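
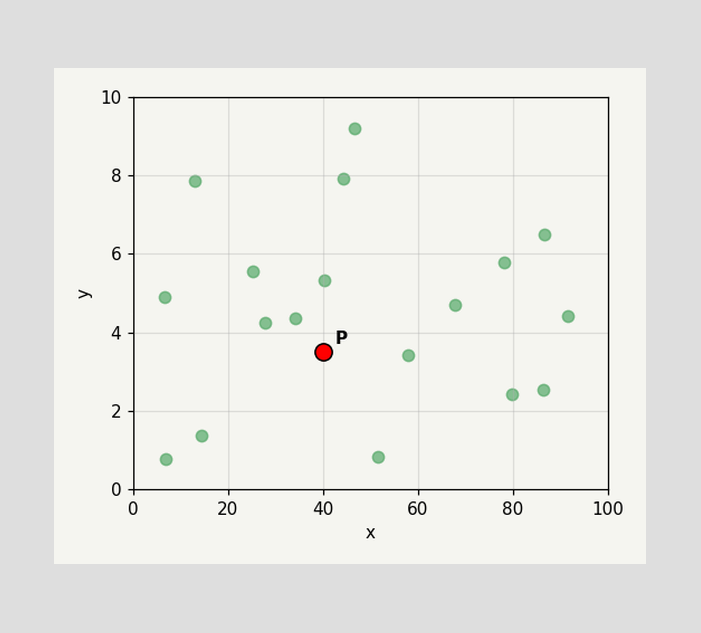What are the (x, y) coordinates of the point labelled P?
(40, 3.5)

Following the gridlines from P to each axis, P sits at (40, 3.5).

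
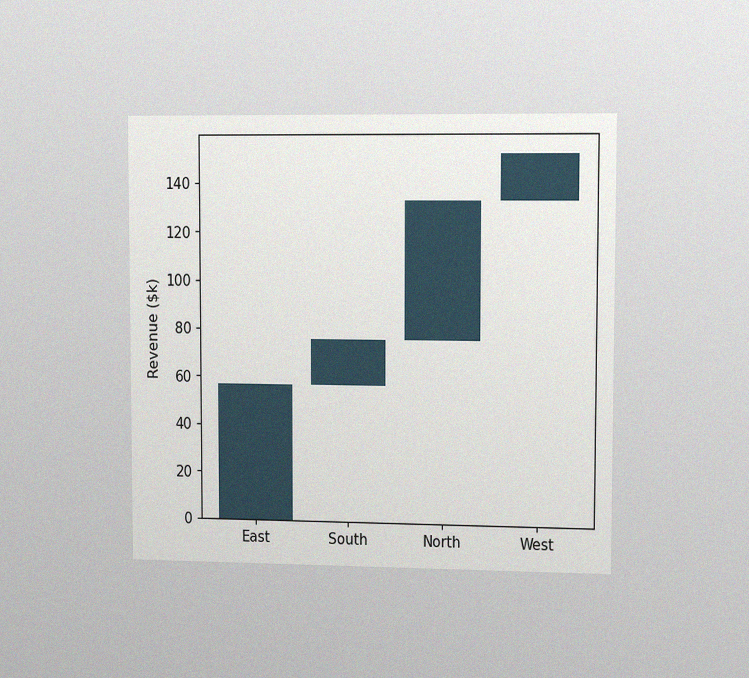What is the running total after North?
The chart is viewed slightly from the right, with some photo noise. After North the running total reaches $133k.

$133k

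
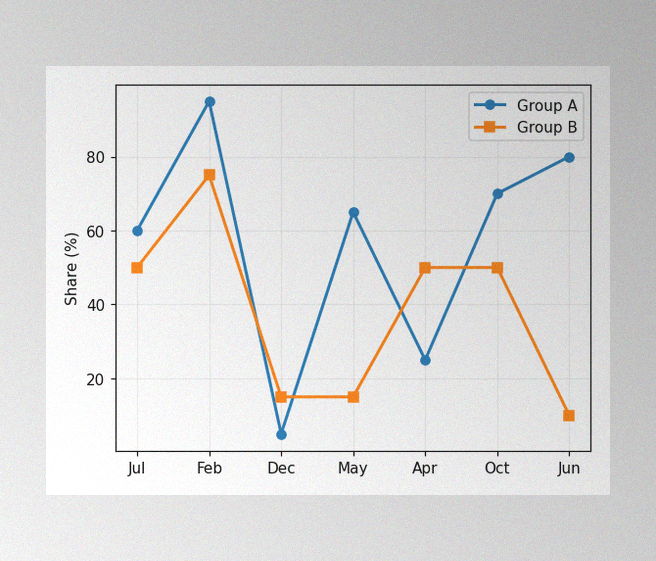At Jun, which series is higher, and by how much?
The image has some photo noise and uneven lighting. At Jun, Group A sits above the other line by 70%.

Group A, by 70%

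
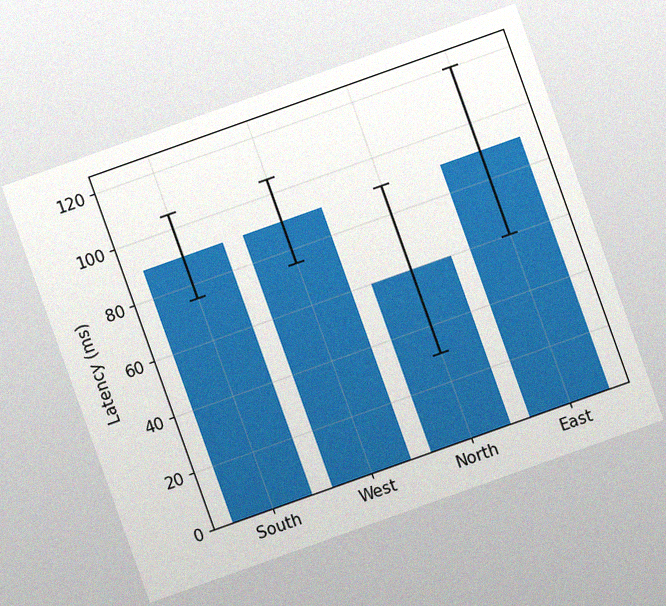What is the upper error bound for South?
105ms

The chart is tilted about 20° counter-clockwise, with some photo noise. The South bar's upper whisker reaches 105ms.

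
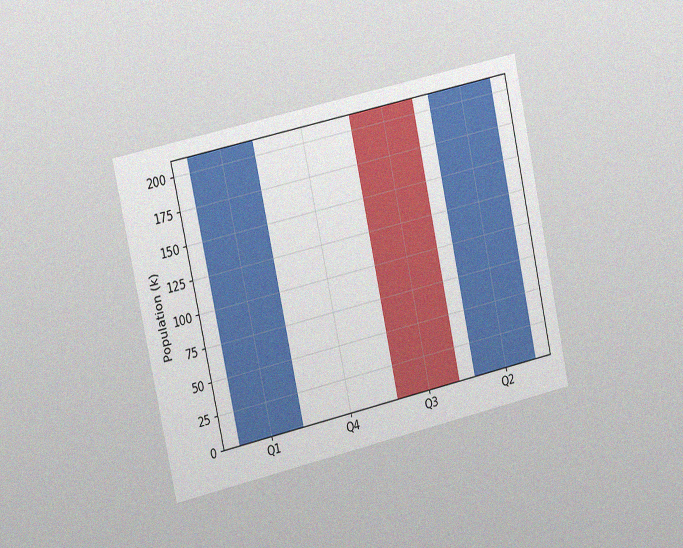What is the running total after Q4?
The chart is tilted about 12° counter-clockwise and viewed slightly from the left, with some photo noise. After Q4 the running total reaches 212k.

212k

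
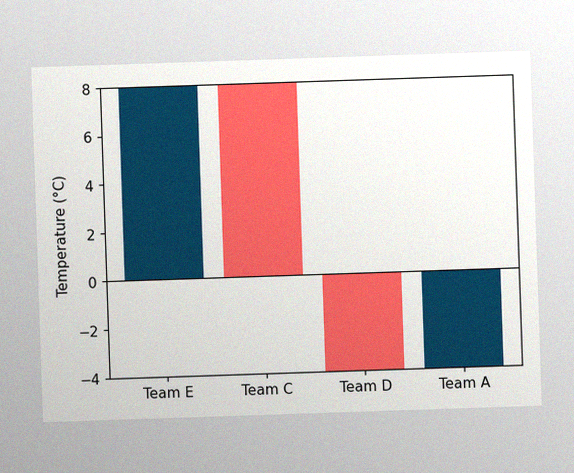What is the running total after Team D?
-4°C

The image has some photo noise and uneven lighting. After Team D the running total reaches -4°C.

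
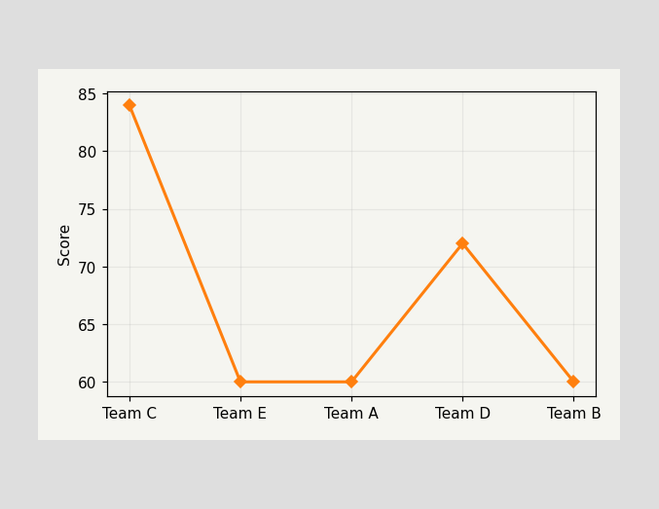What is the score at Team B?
60

At Team B, the line is at 60.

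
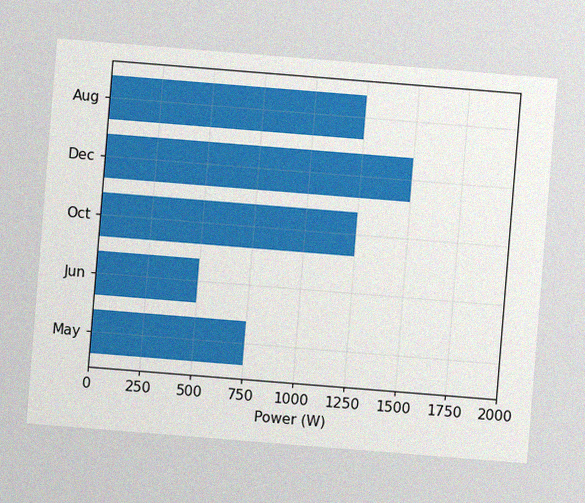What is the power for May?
The chart is tilted about 5° clockwise, with some photo noise. Reading along the chart's x-axis, the May bar reaches 750W.

750W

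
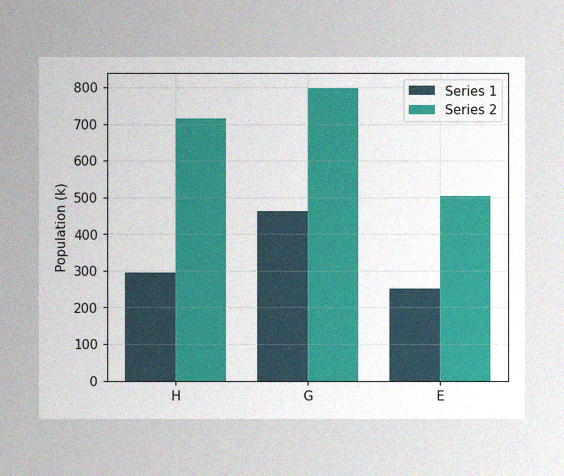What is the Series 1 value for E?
The image has some photo noise and uneven lighting. The Series 1 bar at E reaches 252k on the y-axis.

252k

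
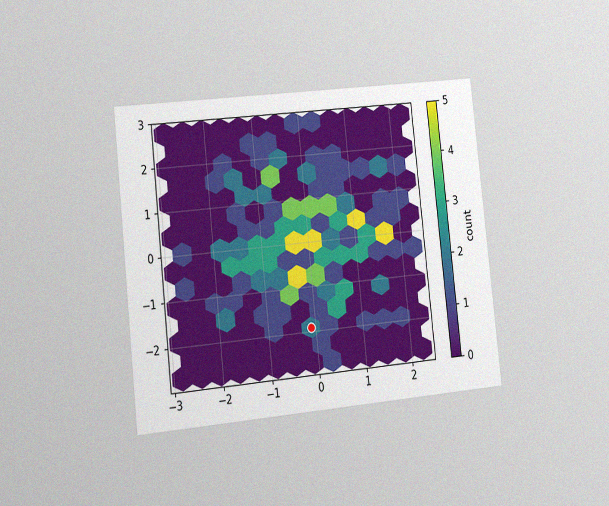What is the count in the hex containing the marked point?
The chart is tilted about 6° counter-clockwise and viewed slightly from the left, with some photo noise. The marked hex reads 2 on the colorbar.

2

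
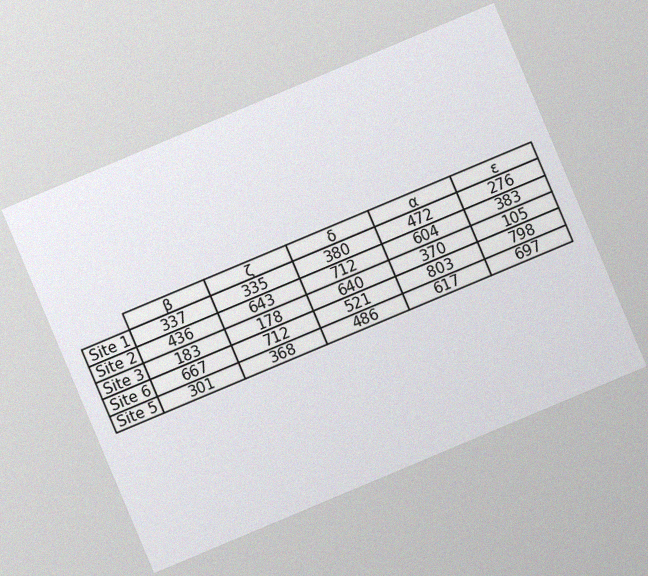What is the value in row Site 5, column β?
301

The chart is tilted about 23° counter-clockwise, with some photo noise. The (Site 5, β) cell reads 301.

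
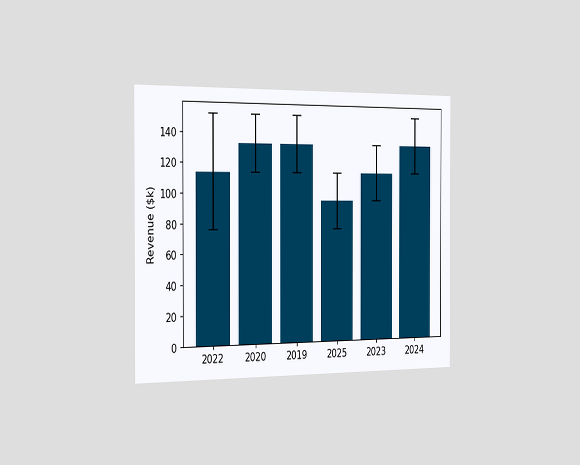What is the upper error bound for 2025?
$114k

The chart is viewed slightly from the left. The 2025 bar's upper whisker reaches $114k.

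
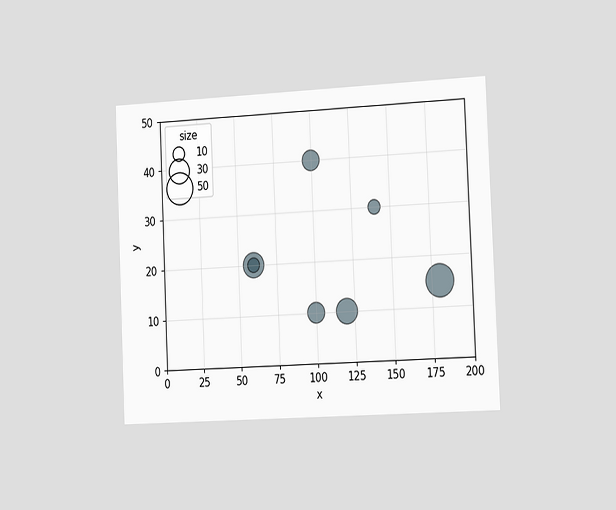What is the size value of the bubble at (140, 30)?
The chart is tilted about 3° counter-clockwise and viewed slightly from the right. Matching the bubble at (140, 30) against the size legend gives 10.

10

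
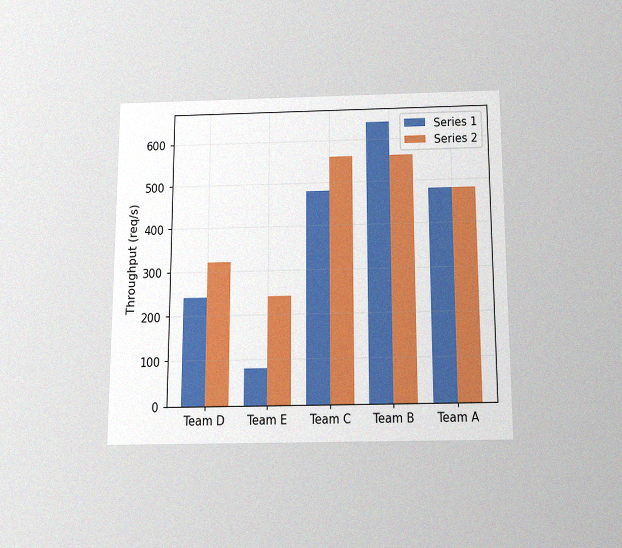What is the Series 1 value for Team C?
The chart is viewed slightly from below, with some photo noise. The Series 1 bar at Team C reaches 480req/s on the y-axis.

480req/s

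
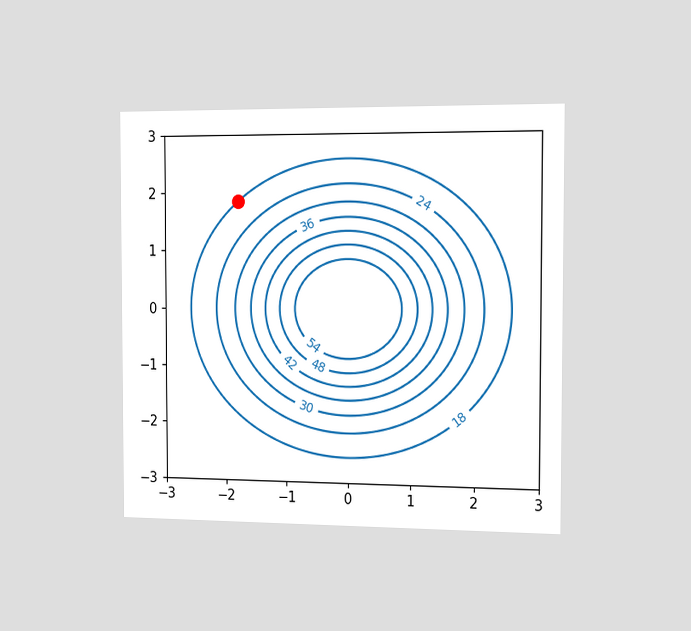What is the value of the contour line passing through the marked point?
18

The chart is viewed slightly from the right. The marked point sits on the contour labelled 18.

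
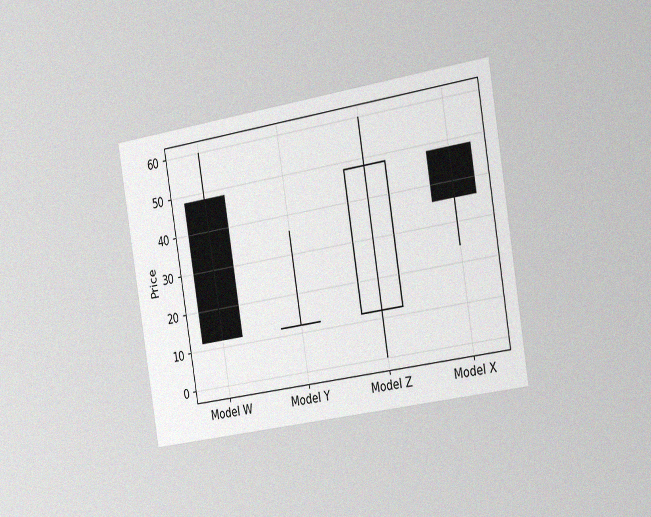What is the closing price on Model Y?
The chart is tilted about 9° counter-clockwise and viewed slightly from the right, with some photo noise. The Model Y candle closes at 12.

12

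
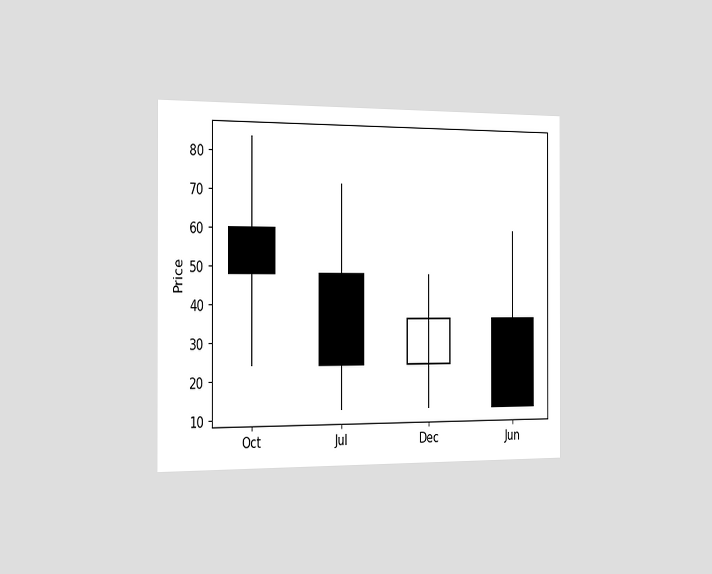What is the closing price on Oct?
48

The chart is viewed slightly from the left. The Oct candle closes at 48.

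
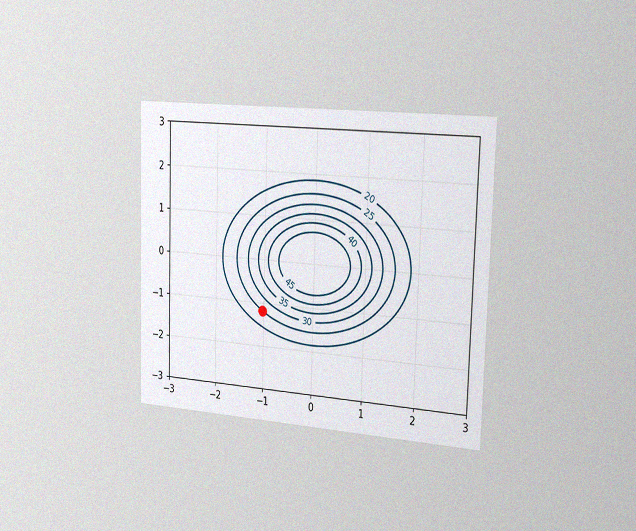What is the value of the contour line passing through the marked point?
The chart is viewed slightly from the right, with some photo noise. The marked point sits on the contour labelled 25.

25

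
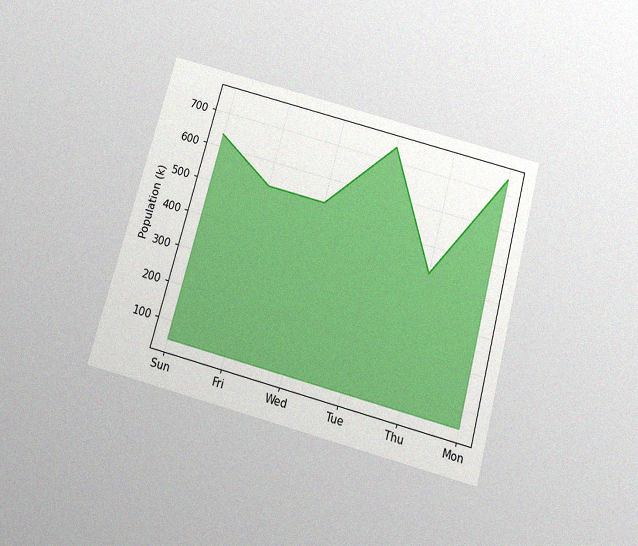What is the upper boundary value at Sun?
636k

The chart is tilted about 15° clockwise and viewed slightly from below, with some photo noise. At Sun the upper boundary is at 636k.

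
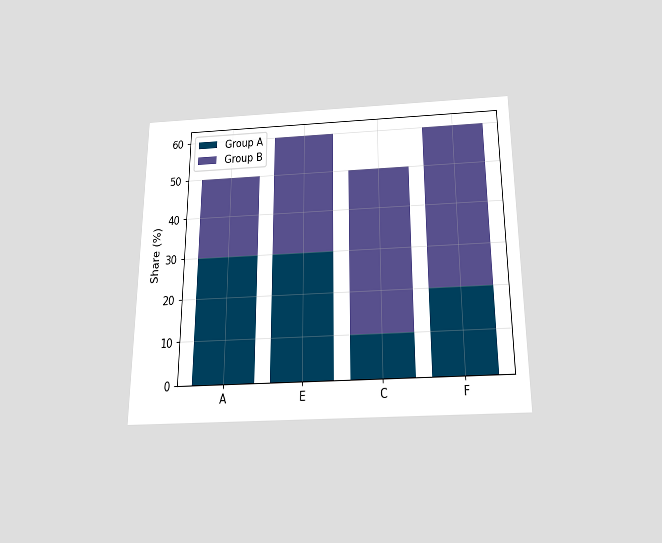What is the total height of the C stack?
50%

The chart is viewed slightly from below. The C stack's top reaches 50% on the y-axis.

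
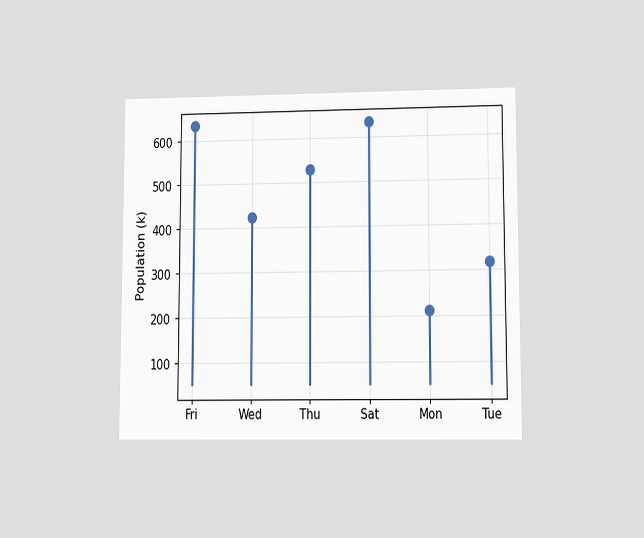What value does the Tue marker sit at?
The chart is viewed at a slight angle. The Tue marker sits at 318k.

318k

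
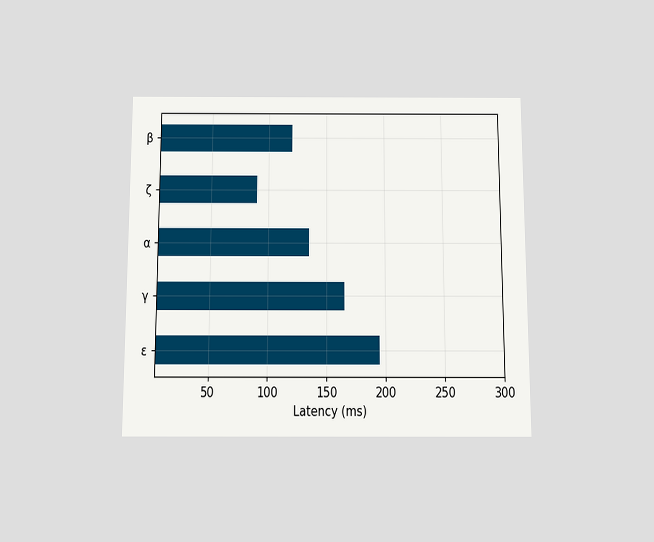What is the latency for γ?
The chart is viewed slightly from below. Reading along the chart's x-axis, the γ bar reaches 165ms.

165ms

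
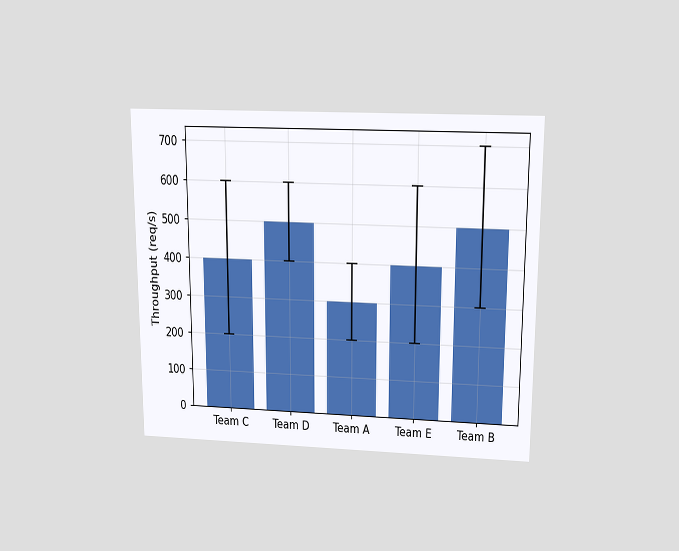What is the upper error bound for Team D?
The chart is viewed slightly from above. The Team D bar's upper whisker reaches 600req/s.

600req/s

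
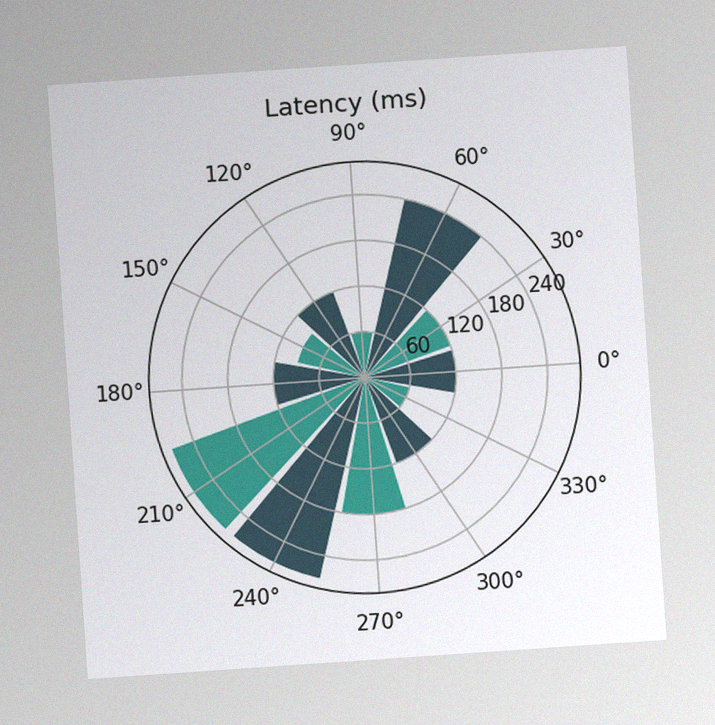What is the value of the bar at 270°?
The chart is tilted about 4° counter-clockwise, with some photo noise. The bar at 270° reaches 180ms on the radial axis.

180ms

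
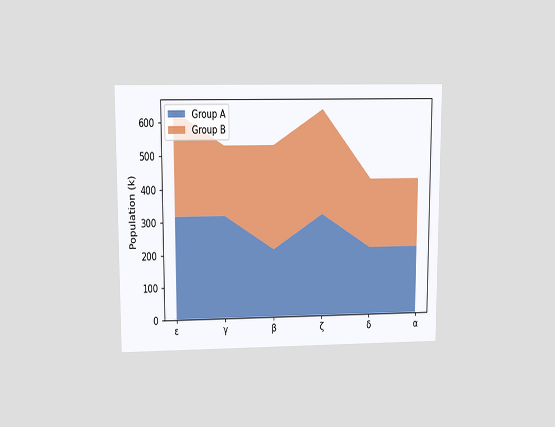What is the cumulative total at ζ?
The chart is viewed at a slight angle. The stacked total at ζ reaches 636k.

636k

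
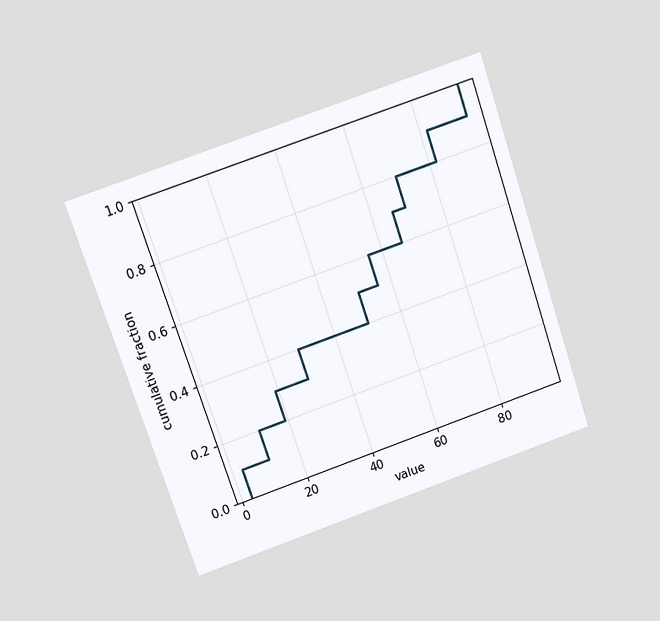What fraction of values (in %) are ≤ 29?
40%

The chart is tilted about 19° counter-clockwise and viewed at a slight angle. At x=29 the ECDF step is at 40%.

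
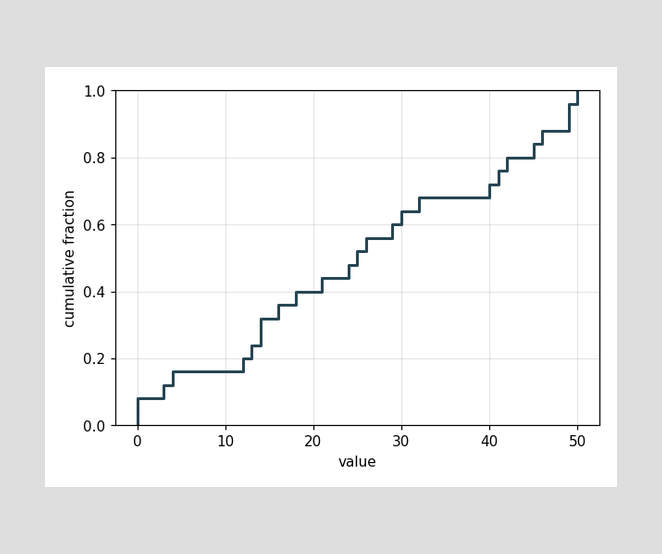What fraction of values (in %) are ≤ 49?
At x=49 the ECDF step is at 96%.

96%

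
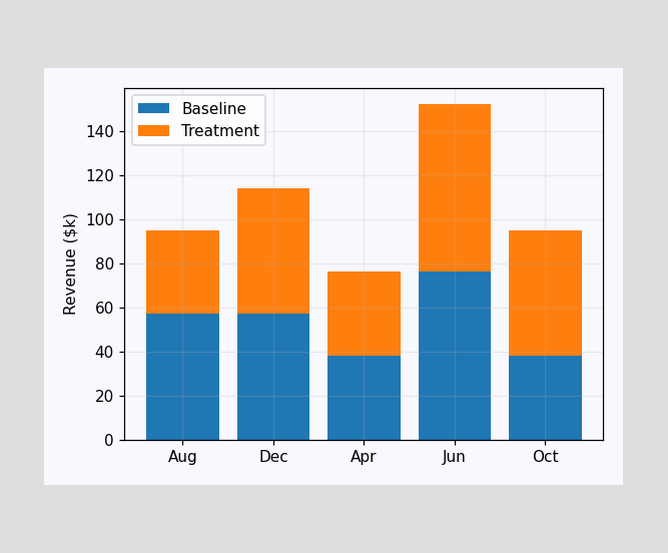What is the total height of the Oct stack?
The Oct stack's top reaches $95k on the y-axis.

$95k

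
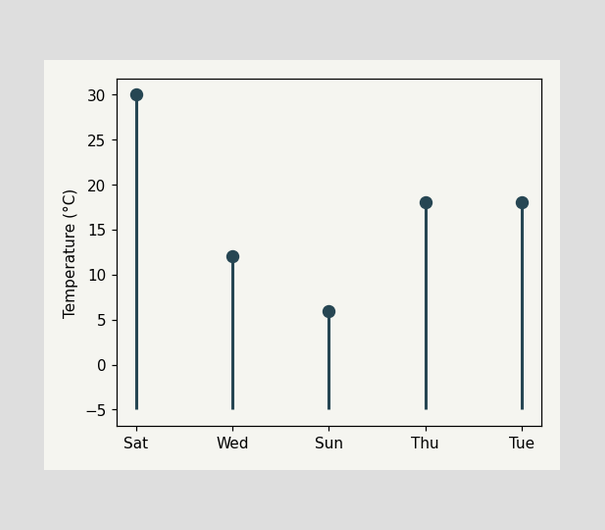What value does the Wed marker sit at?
The Wed marker sits at 12°C.

12°C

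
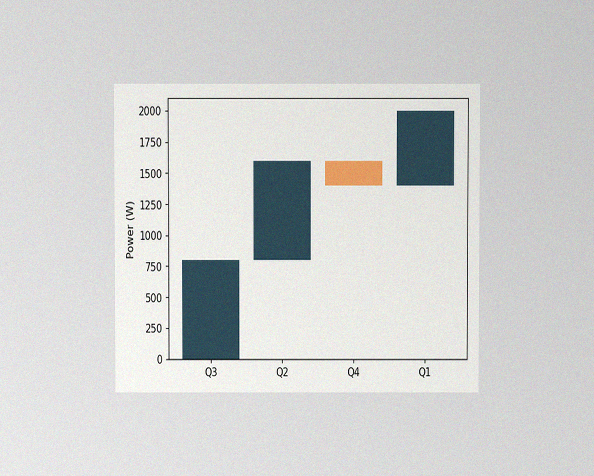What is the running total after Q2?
The chart is viewed slightly from above, with some photo noise. After Q2 the running total reaches 1600W.

1600W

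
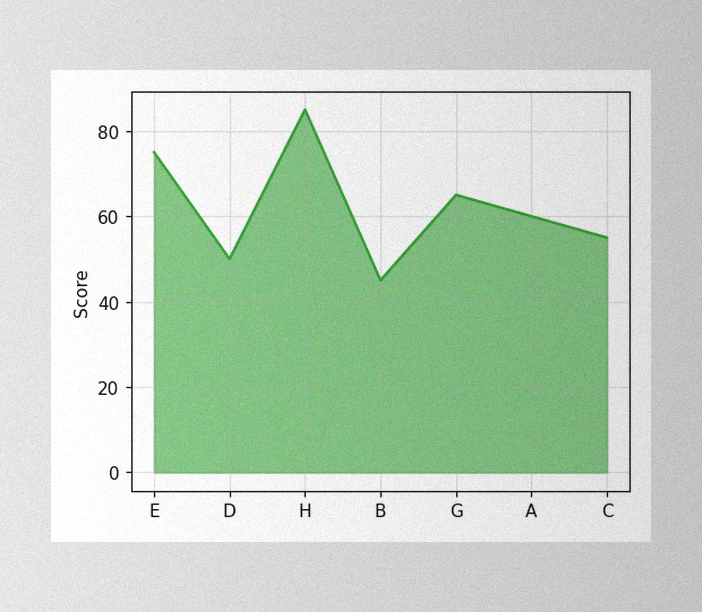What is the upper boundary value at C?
55

The image has some photo noise and uneven lighting. At C the upper boundary is at 55.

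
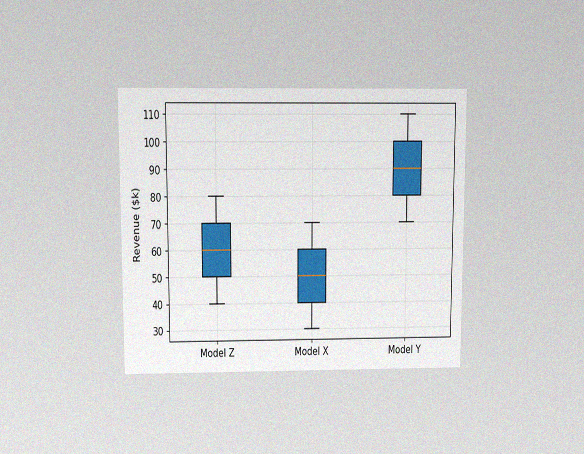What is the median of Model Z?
The chart is viewed slightly from above, with some photo noise. The median line in the Model Z box sits at $60k.

$60k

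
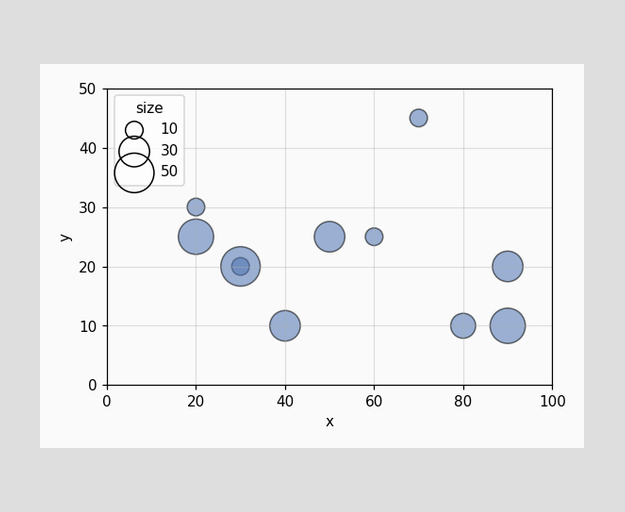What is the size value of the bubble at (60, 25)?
10

Matching the bubble at (60, 25) against the size legend gives 10.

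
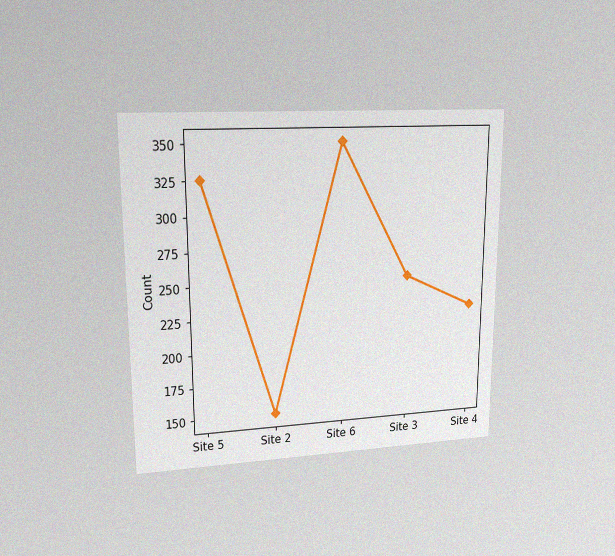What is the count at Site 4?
225

The chart is viewed at a slight angle, with some photo noise. At Site 4, the line is at 225.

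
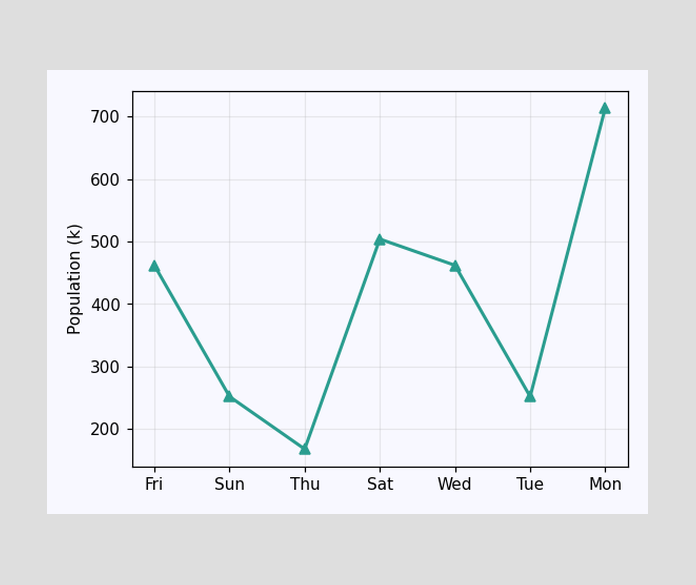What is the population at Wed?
At Wed, the line is at 462k.

462k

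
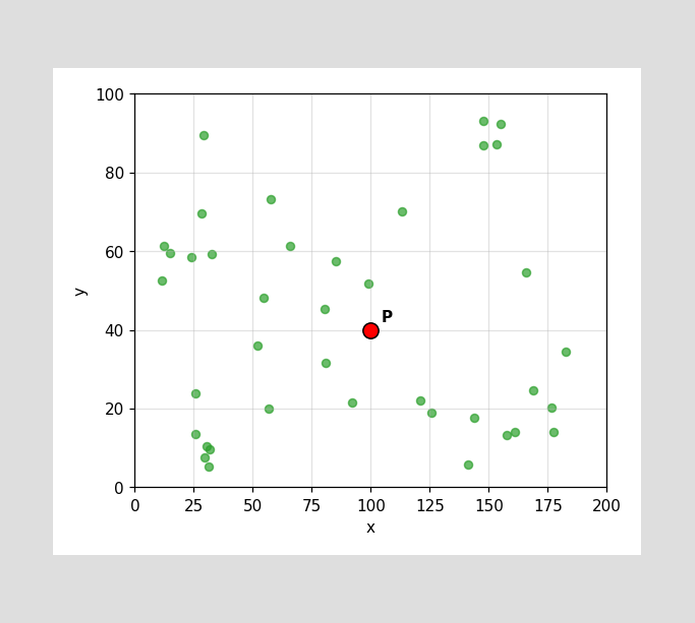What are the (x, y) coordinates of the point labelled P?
Following the gridlines from P to each axis, P sits at (100, 40).

(100, 40)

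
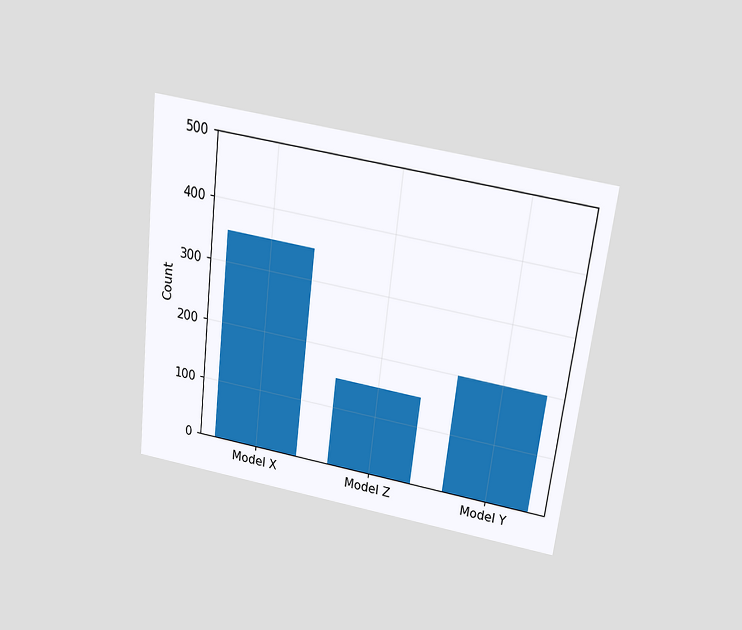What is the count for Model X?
350

The chart is tilted about 7° clockwise and viewed slightly from above. Reading along the chart's y-axis, the Model X bar reaches 350.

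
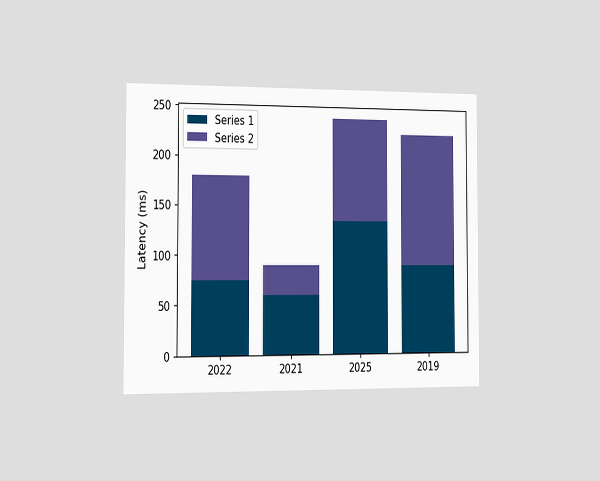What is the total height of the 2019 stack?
The chart is viewed slightly from the left. The 2019 stack's top reaches 225ms on the y-axis.

225ms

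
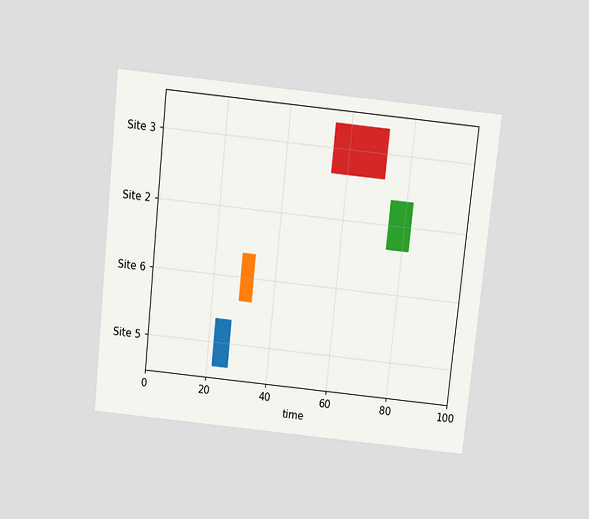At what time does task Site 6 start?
29

The chart is tilted about 6° clockwise and viewed slightly from above. The Site 6 bar begins at t=29.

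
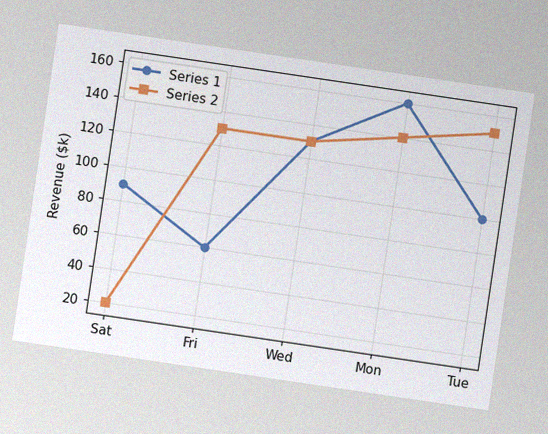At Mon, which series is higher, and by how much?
Series 1, by $20k

The chart is tilted about 8° clockwise, with some photo noise. At Mon, Series 1 sits above the other line by $20k.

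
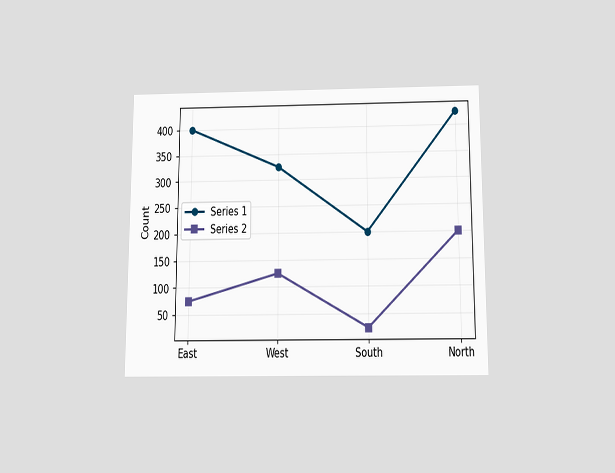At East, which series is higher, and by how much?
The chart is viewed slightly from below. At East, Series 1 sits above the other line by 325.

Series 1, by 325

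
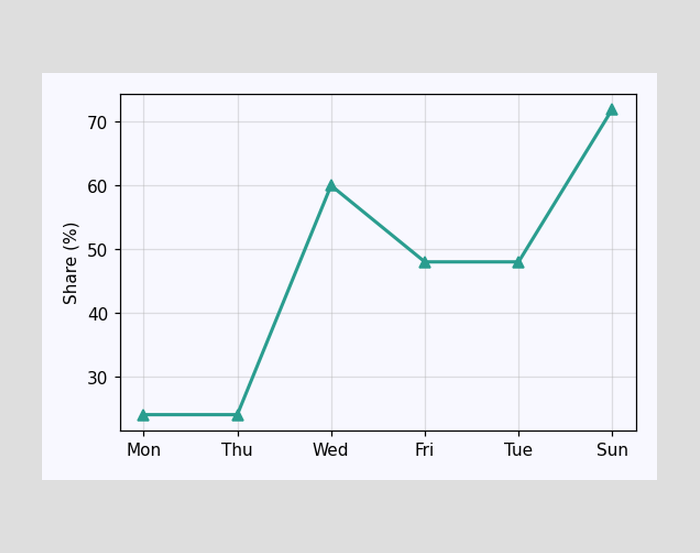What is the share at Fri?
At Fri, the line is at 48%.

48%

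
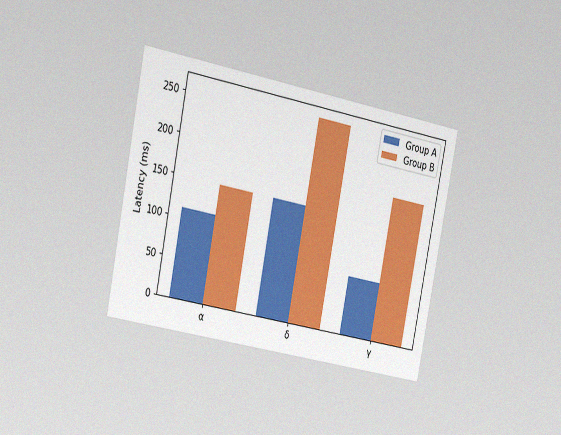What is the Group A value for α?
111ms

The chart is tilted about 11° clockwise and viewed slightly from the left, with some photo noise. The Group A bar at α reaches 111ms on the y-axis.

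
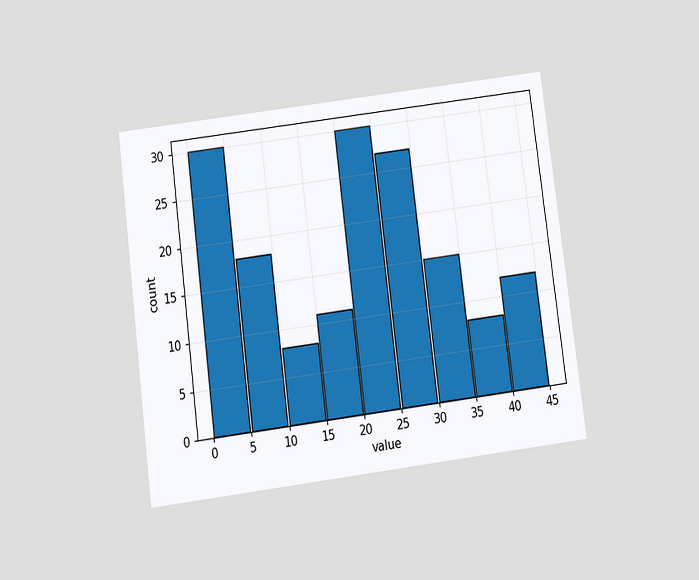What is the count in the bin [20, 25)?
The chart is tilted about 7° counter-clockwise and viewed slightly from below. The [20, 25) bin has height 30.

30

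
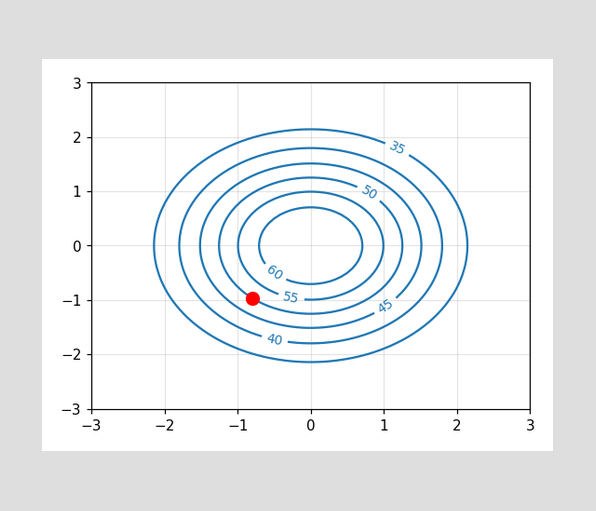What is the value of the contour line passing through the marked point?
The marked point sits on the contour labelled 50.

50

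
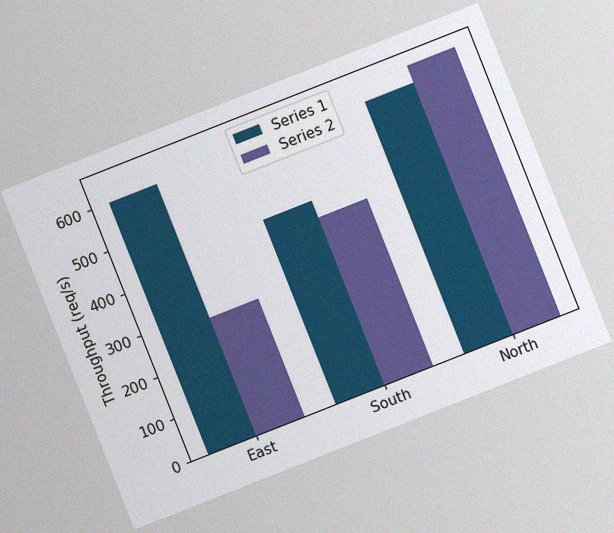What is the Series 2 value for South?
The chart is tilted about 22° counter-clockwise, with some photo noise. The Series 2 bar at South reaches 400req/s on the y-axis.

400req/s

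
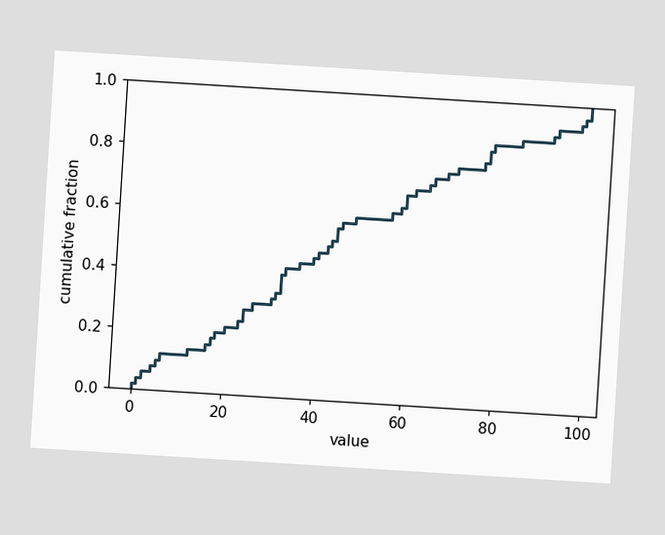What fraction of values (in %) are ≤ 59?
The chart is tilted about 4° clockwise. At x=59 the ECDF step is at 68%.

68%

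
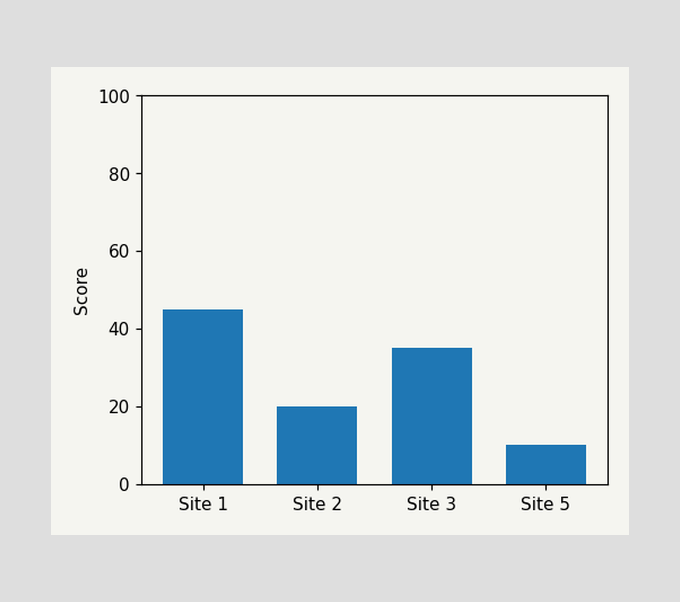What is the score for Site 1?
Reading along the chart's y-axis, the Site 1 bar reaches 45.

45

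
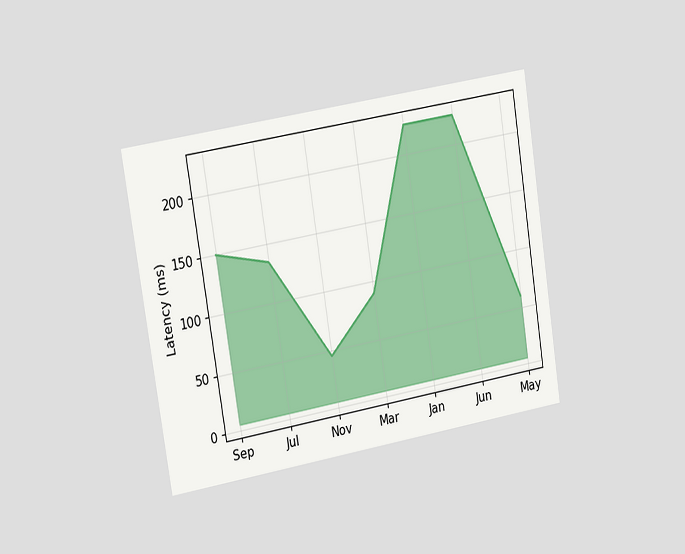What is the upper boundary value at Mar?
90ms

The chart is tilted about 9° counter-clockwise and viewed slightly from the left. At Mar the upper boundary is at 90ms.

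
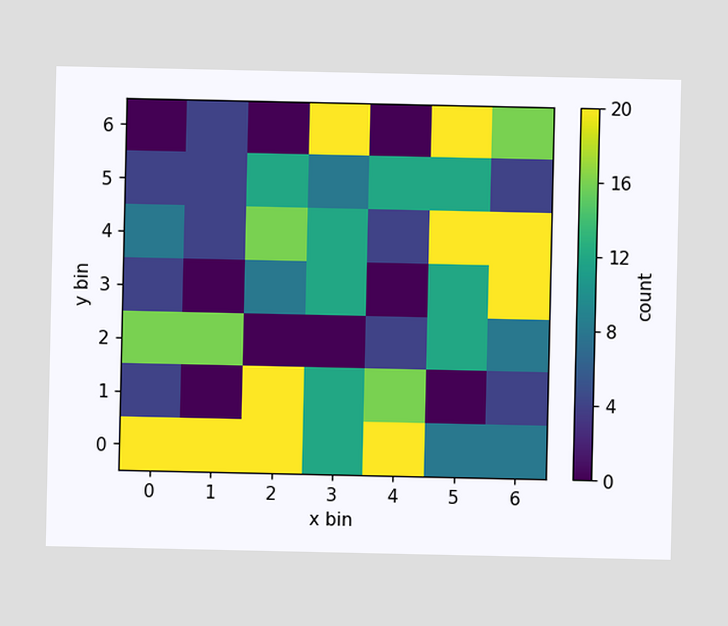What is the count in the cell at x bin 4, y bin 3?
0

Matching the cell (4, 3) against the colorbar gives 0.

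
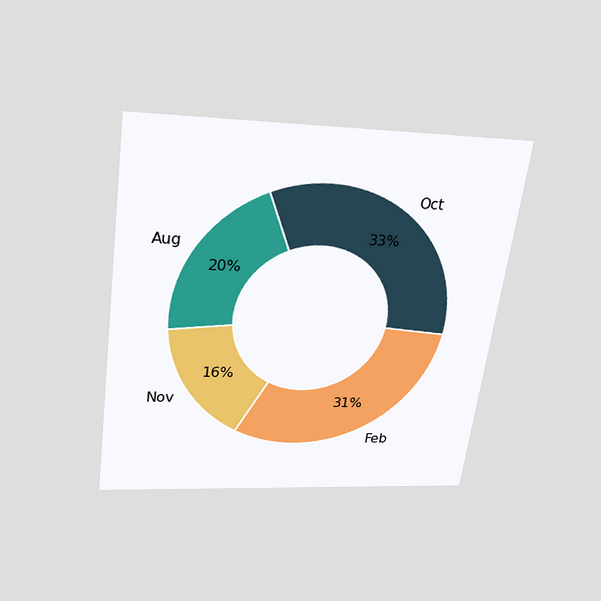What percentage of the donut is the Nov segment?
16%

The chart is tilted about 8° clockwise and viewed slightly from above. The Nov segment takes up 16% of the ring.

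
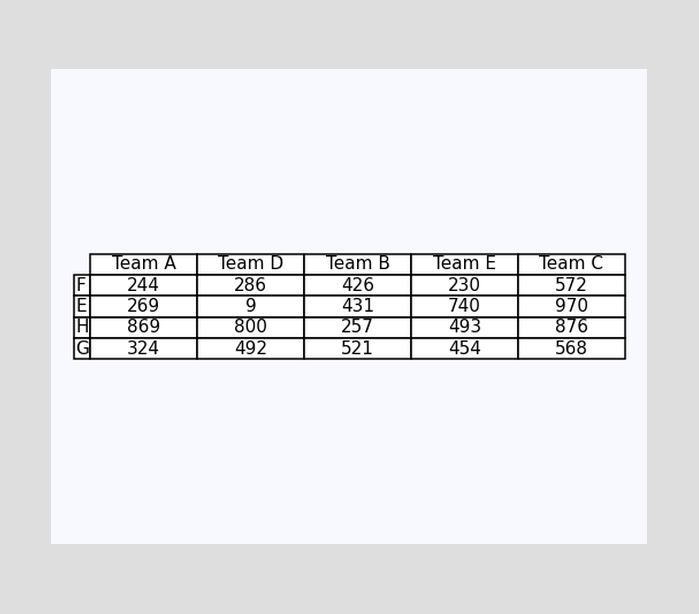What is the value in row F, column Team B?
426

The (F, Team B) cell reads 426.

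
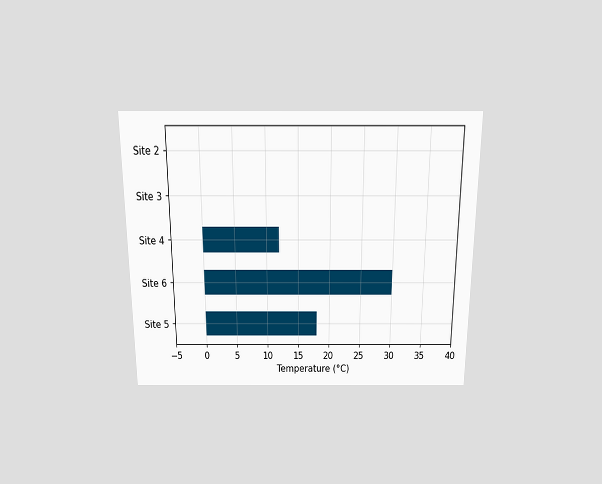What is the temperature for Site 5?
18°C

The chart is viewed slightly from above. Reading along the chart's x-axis, the Site 5 bar reaches 18°C.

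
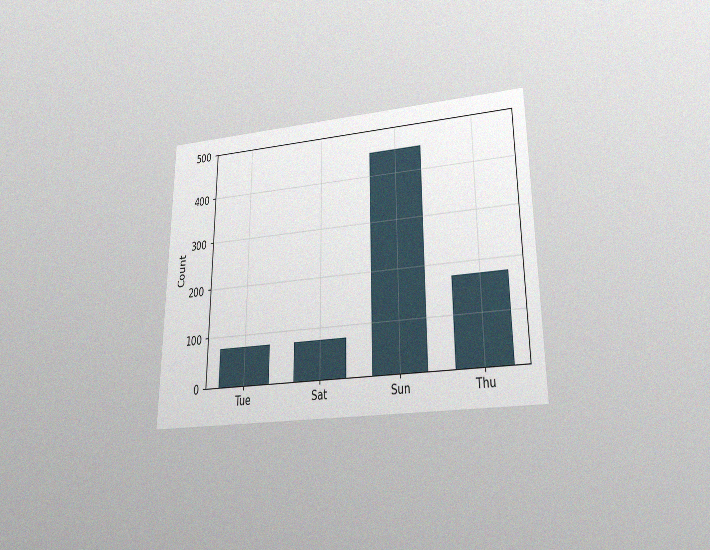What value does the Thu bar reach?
175

The chart is viewed slightly from below, with some photo noise. Reading along the chart's y-axis, the Thu bar reaches 175.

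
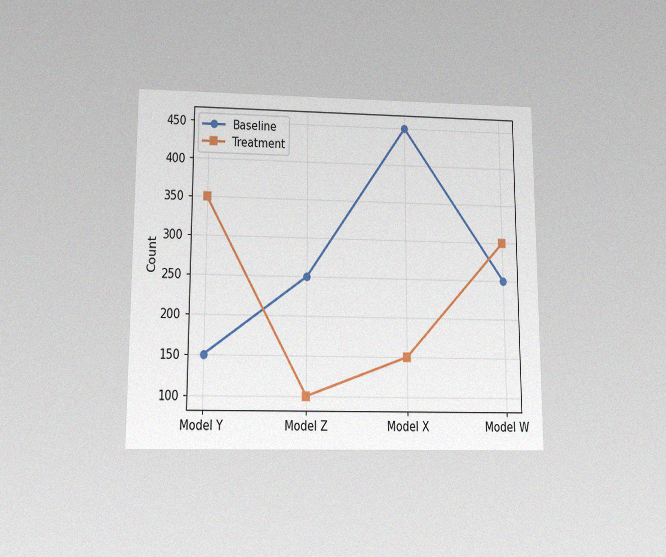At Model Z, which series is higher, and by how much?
The chart is viewed slightly from below, with some photo noise. At Model Z, Baseline sits above the other line by 150.

Baseline, by 150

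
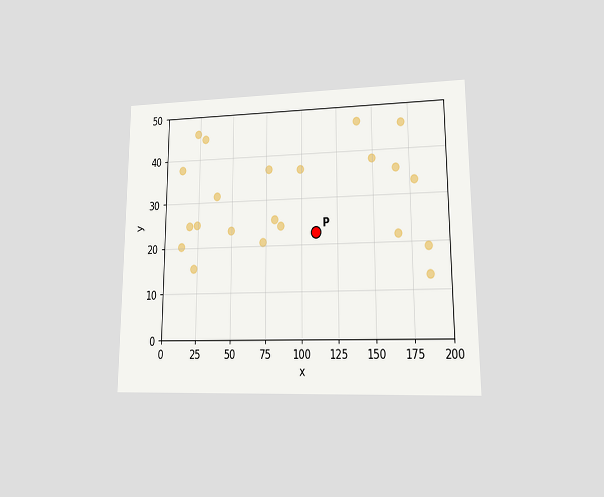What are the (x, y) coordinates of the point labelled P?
The chart is viewed at a slight angle. Following the gridlines from P to each axis, P sits at (110, 22.5).

(110, 22.5)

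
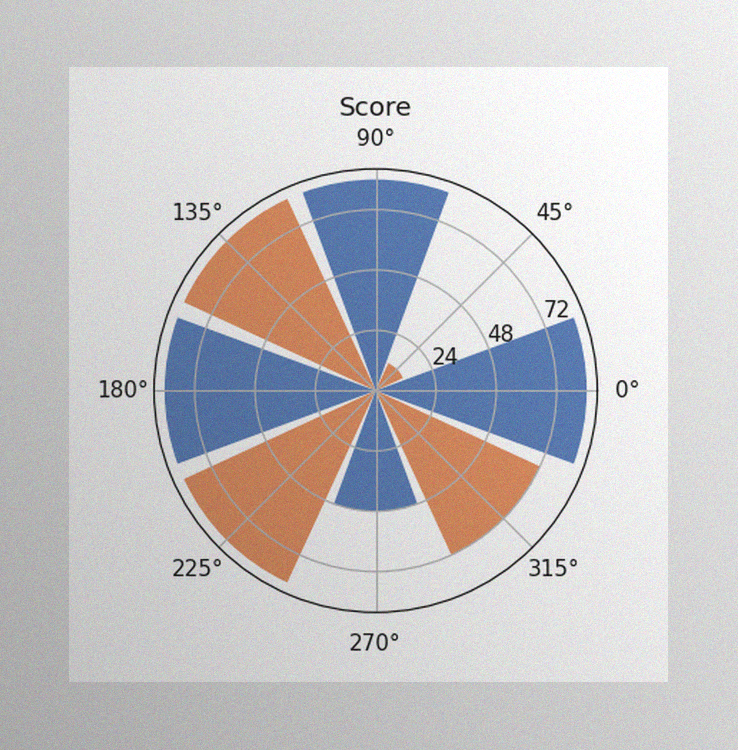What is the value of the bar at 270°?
The image has some photo noise and uneven lighting. The bar at 270° reaches 48 on the radial axis.

48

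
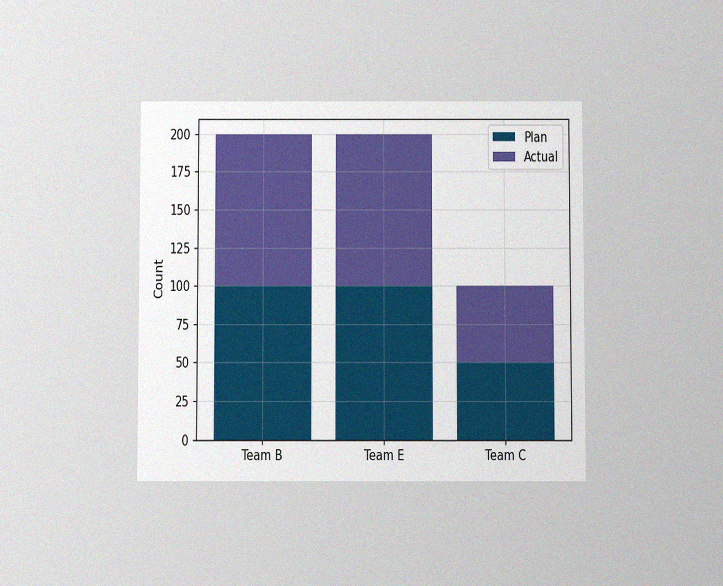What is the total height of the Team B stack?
The chart is viewed at a slight angle, with some photo noise. The Team B stack's top reaches 200 on the y-axis.

200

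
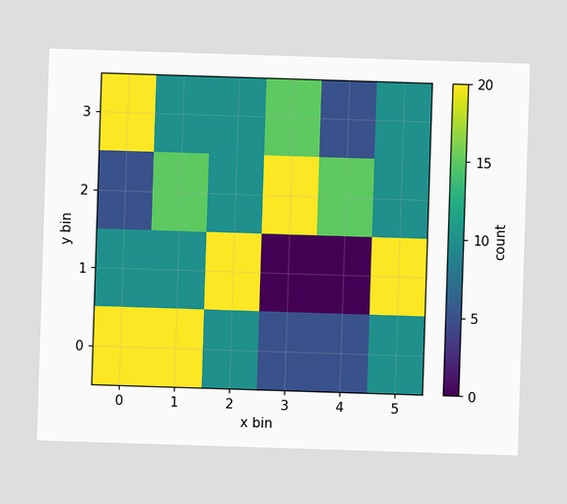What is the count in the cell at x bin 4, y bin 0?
Matching the cell (4, 0) against the colorbar gives 5.

5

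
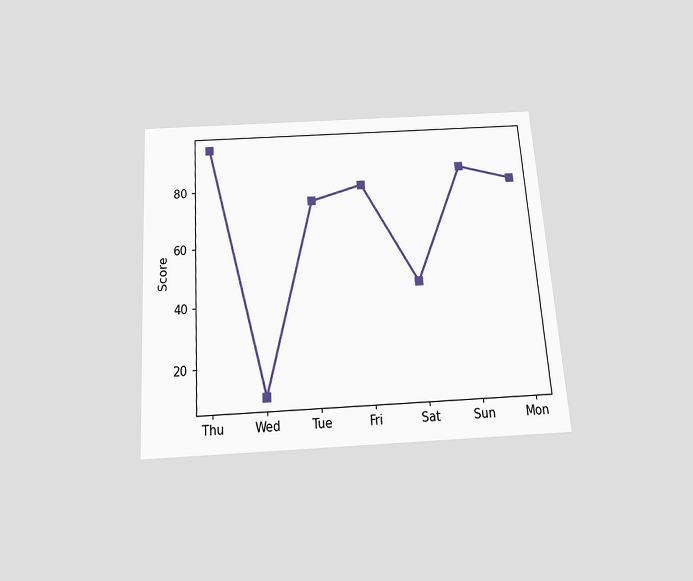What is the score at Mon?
80

The chart is tilted about 4° counter-clockwise and viewed slightly from below. At Mon, the line is at 80.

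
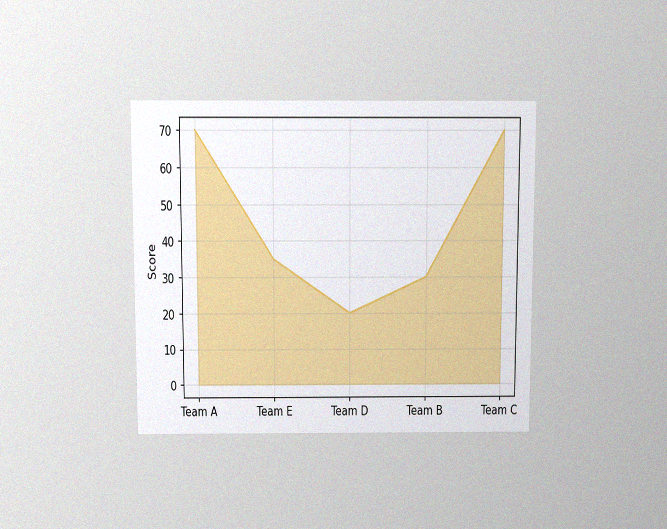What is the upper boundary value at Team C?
70

The chart is viewed slightly from above, with some photo noise. At Team C the upper boundary is at 70.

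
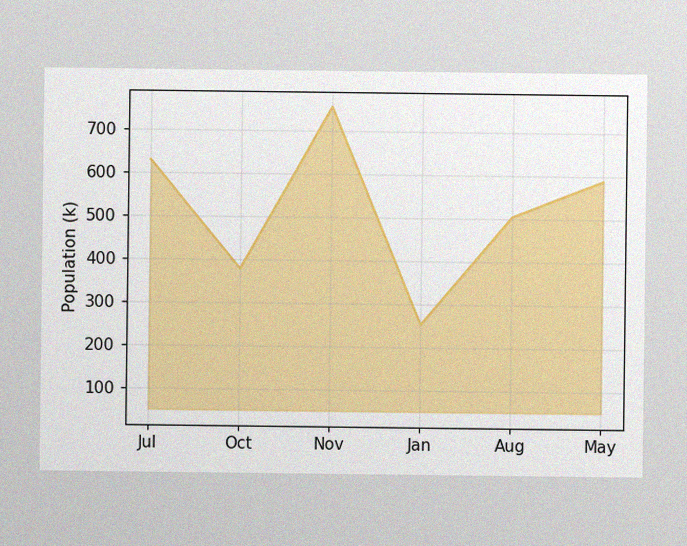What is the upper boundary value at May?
The image has some photo noise and uneven lighting. At May the upper boundary is at 588k.

588k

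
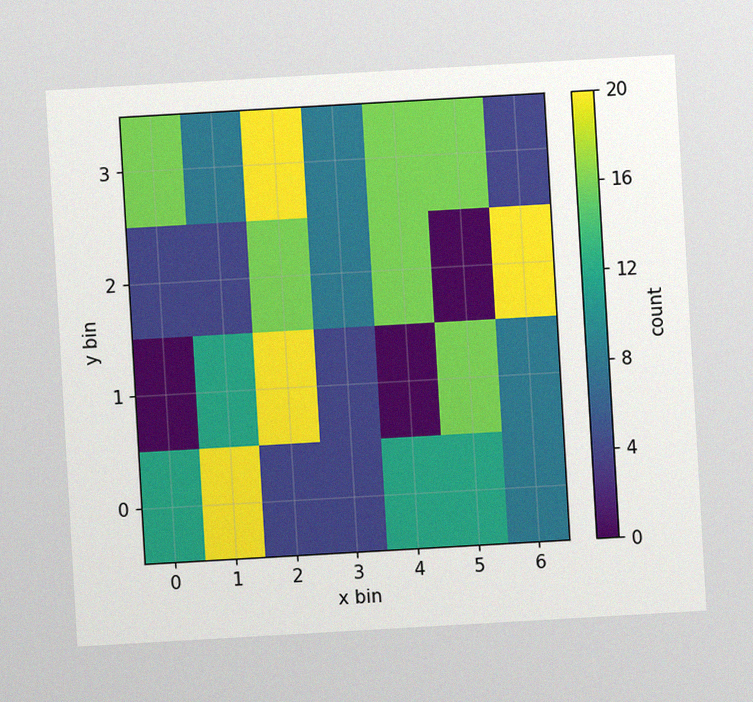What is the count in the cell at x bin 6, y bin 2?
20

The chart is tilted about 3° counter-clockwise, with some photo noise. Matching the cell (6, 2) against the colorbar gives 20.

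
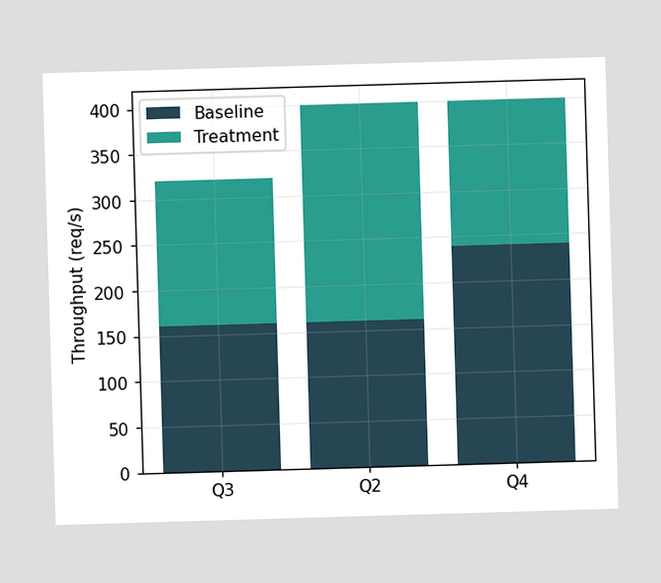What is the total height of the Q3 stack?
320req/s

The Q3 stack's top reaches 320req/s on the y-axis.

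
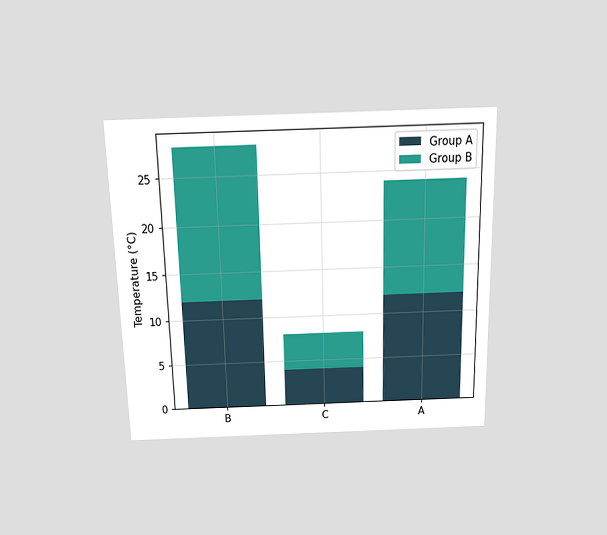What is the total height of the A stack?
24°C

The chart is viewed slightly from above. The A stack's top reaches 24°C on the y-axis.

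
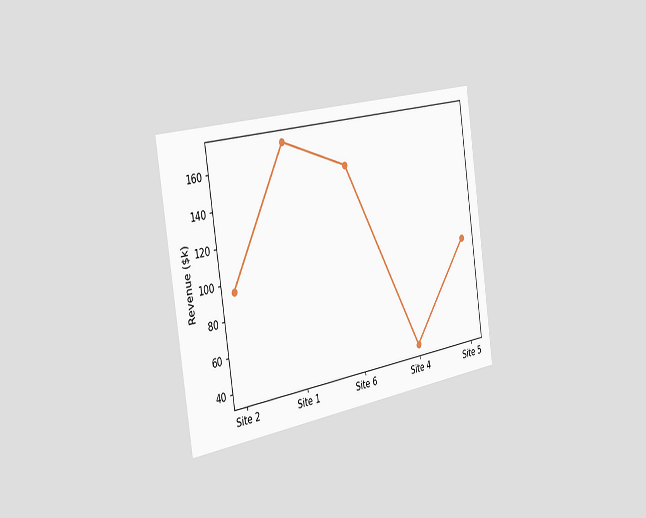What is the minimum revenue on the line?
The chart is tilted about 8° counter-clockwise and viewed slightly from the left. The lowest point is at Site 4, and reading across to the y-axis gives $38k.

$38k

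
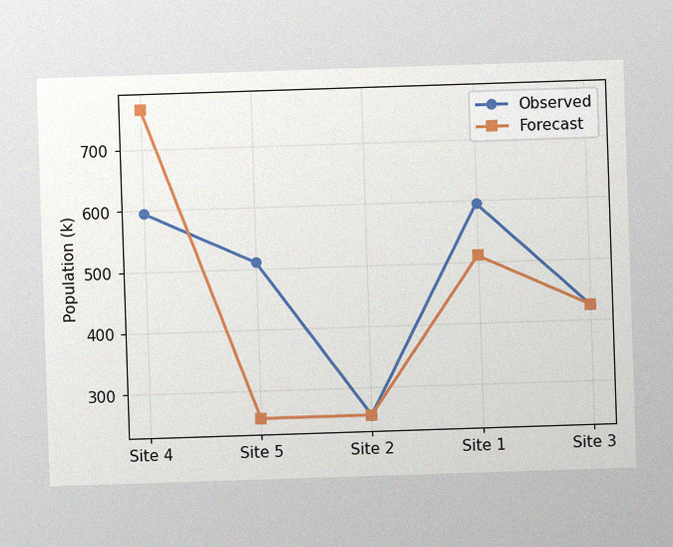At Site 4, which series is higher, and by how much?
Forecast, by 170k

The image has some photo noise and uneven lighting. At Site 4, Forecast sits above the other line by 170k.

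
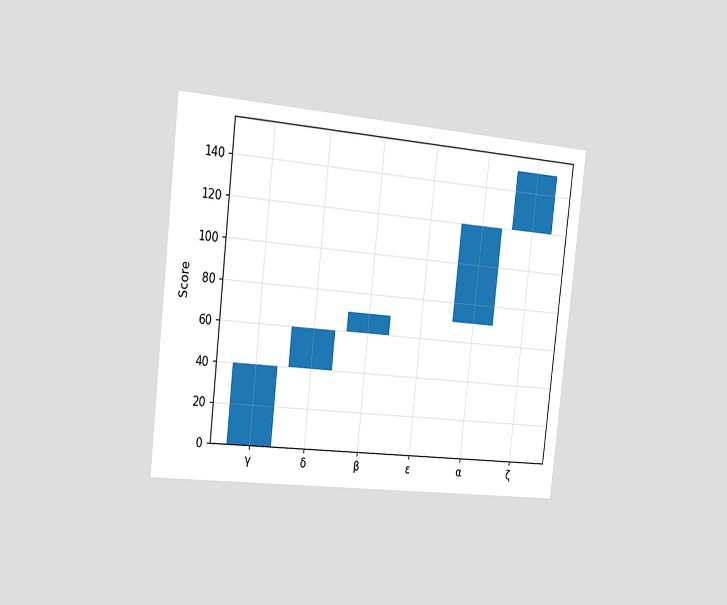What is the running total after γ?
40

The chart is tilted about 6° clockwise and viewed slightly from the left. After γ the running total reaches 40.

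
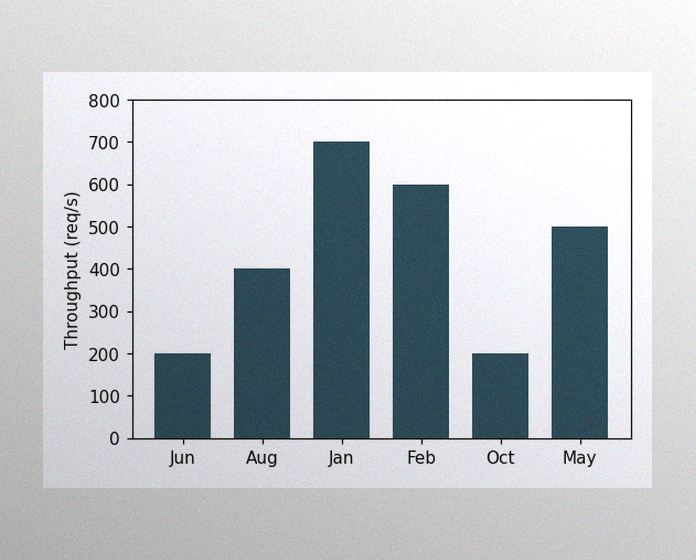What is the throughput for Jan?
700req/s

The image has some photo noise and uneven lighting. Reading along the chart's y-axis, the Jan bar reaches 700req/s.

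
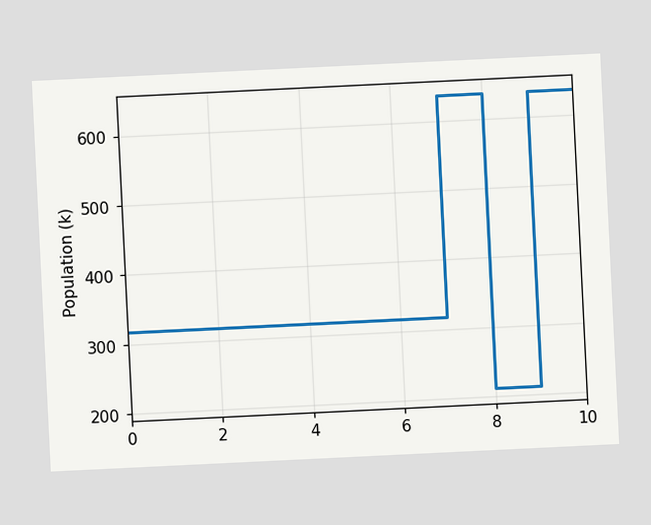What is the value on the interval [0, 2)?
The chart is tilted about 3° counter-clockwise. On [0, 2) the step sits at 318k.

318k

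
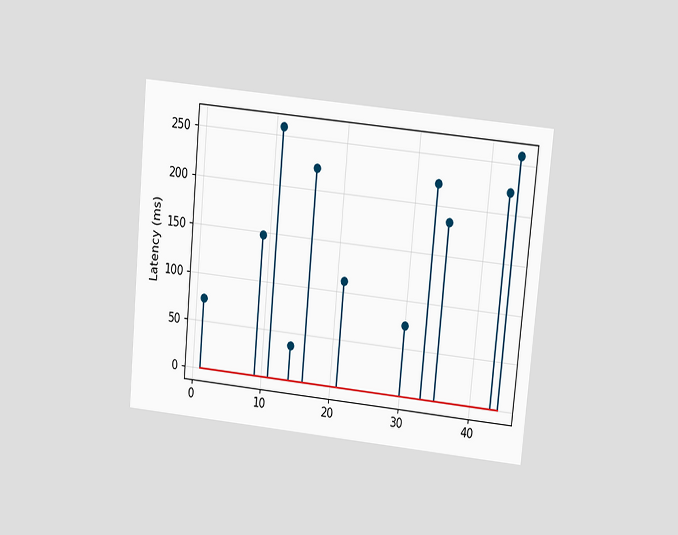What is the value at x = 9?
The chart is tilted about 5° clockwise and viewed slightly from above. The stem at x=9 reaches 148ms.

148ms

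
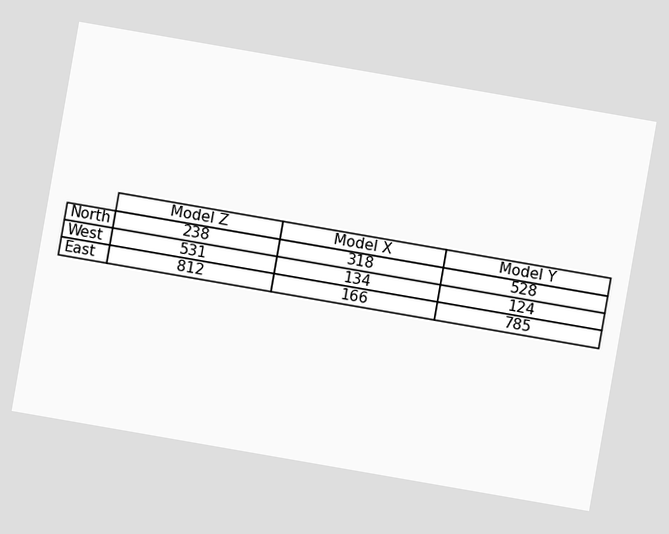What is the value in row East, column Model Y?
The chart is tilted about 10° clockwise. The (East, Model Y) cell reads 785.

785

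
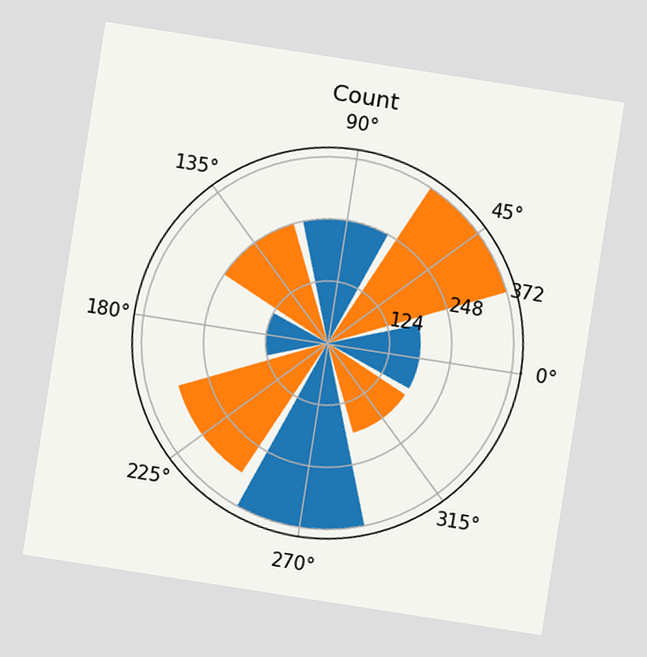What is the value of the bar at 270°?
The chart is tilted about 9° clockwise. The bar at 270° reaches 372 on the radial axis.

372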